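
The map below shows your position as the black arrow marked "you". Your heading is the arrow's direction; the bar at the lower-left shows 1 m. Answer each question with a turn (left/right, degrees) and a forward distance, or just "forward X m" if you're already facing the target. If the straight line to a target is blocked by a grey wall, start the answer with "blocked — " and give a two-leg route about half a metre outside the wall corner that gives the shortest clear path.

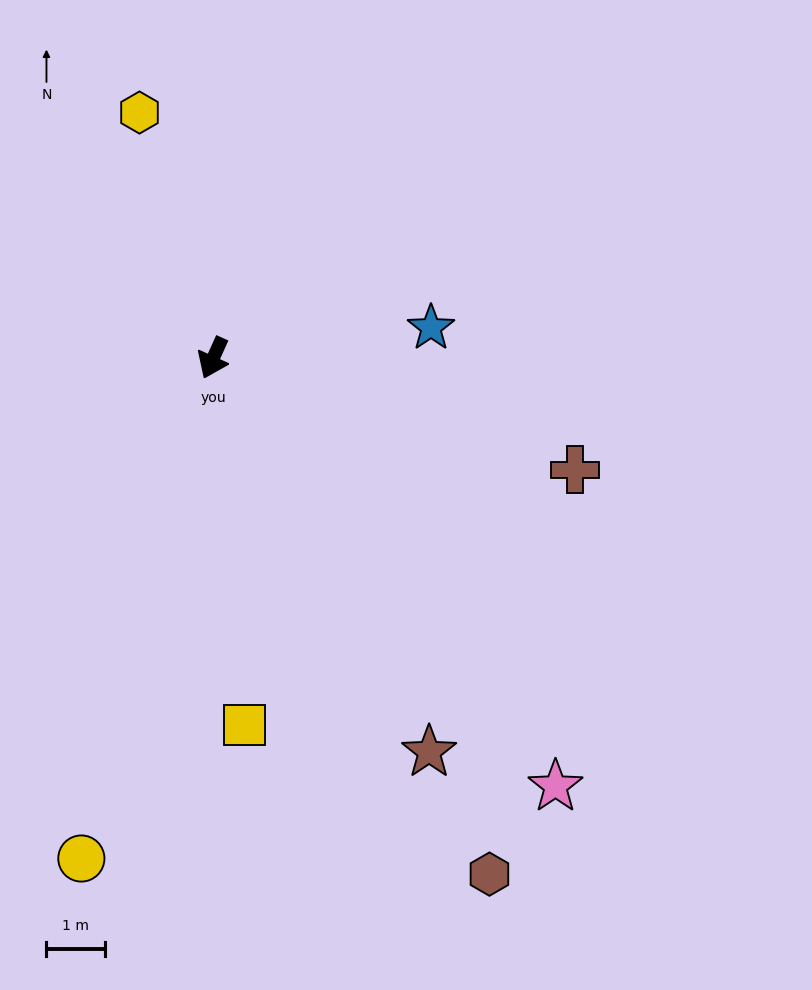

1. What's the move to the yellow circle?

turn left 9°, forward 8.8 m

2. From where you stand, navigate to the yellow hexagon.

turn right 139°, forward 4.4 m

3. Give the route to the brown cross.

turn left 97°, forward 6.4 m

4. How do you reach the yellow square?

turn left 29°, forward 6.3 m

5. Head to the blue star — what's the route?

turn left 122°, forward 3.7 m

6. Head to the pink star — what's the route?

turn left 63°, forward 9.3 m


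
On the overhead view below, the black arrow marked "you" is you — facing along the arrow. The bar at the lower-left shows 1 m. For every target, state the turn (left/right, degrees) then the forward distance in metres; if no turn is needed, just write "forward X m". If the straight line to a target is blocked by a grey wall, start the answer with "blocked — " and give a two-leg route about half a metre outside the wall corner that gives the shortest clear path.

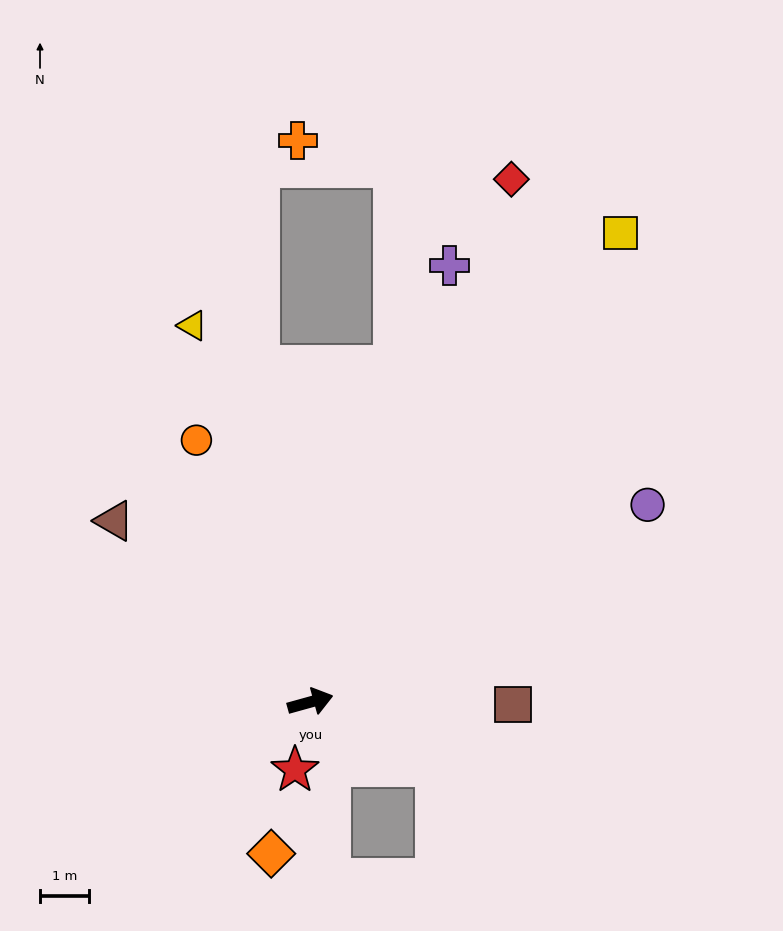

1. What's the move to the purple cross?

turn left 57°, forward 9.3 m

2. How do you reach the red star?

turn right 118°, forward 1.4 m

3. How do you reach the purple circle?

turn left 15°, forward 7.9 m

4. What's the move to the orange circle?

turn left 98°, forward 5.8 m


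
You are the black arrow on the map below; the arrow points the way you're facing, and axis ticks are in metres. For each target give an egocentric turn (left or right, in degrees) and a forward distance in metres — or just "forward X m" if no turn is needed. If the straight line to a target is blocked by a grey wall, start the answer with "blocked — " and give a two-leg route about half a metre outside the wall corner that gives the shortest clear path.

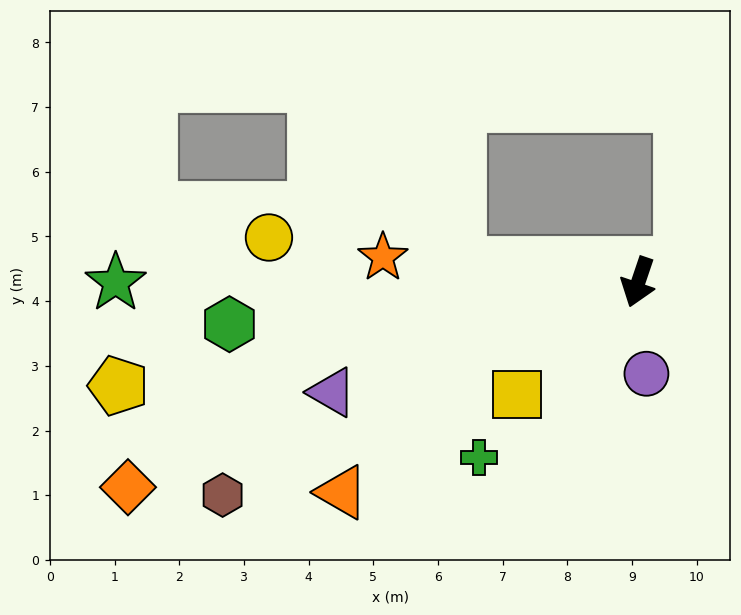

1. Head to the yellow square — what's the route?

turn right 29°, forward 2.6 m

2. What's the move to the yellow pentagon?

turn right 60°, forward 8.2 m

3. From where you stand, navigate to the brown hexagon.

turn right 44°, forward 7.2 m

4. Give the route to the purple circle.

turn left 24°, forward 1.4 m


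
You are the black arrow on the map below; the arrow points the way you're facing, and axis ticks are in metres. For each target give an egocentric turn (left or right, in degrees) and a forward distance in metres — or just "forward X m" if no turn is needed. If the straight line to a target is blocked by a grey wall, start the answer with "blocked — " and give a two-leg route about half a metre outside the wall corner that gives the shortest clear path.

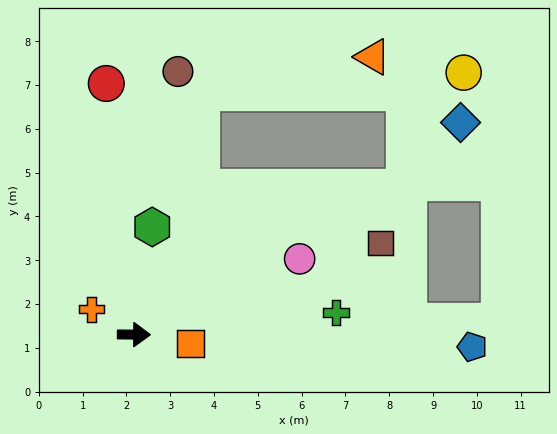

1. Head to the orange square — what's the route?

turn right 9°, forward 1.3 m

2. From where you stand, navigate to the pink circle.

turn left 25°, forward 4.2 m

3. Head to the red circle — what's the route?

turn left 97°, forward 5.8 m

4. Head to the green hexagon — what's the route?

turn left 81°, forward 2.5 m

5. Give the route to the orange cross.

turn left 150°, forward 1.1 m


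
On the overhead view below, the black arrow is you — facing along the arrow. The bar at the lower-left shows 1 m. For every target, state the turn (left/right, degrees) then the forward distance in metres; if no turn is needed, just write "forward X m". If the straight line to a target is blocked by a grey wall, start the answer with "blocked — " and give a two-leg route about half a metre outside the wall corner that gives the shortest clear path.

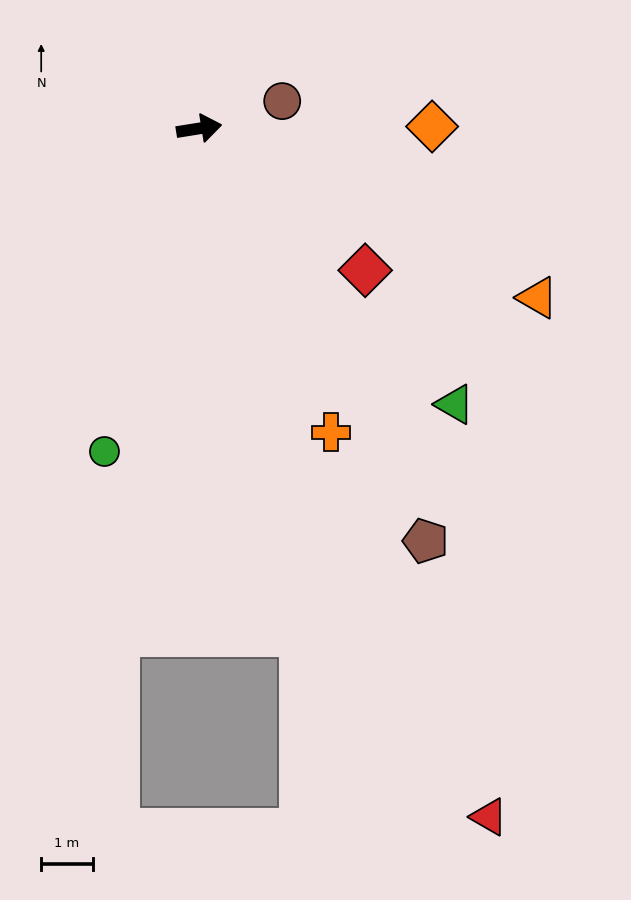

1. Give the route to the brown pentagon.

turn right 70°, forward 9.2 m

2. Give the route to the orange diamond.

turn right 9°, forward 4.5 m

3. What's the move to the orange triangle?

turn right 36°, forward 7.4 m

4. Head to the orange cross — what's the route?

turn right 76°, forward 6.4 m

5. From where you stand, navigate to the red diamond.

turn right 50°, forward 4.3 m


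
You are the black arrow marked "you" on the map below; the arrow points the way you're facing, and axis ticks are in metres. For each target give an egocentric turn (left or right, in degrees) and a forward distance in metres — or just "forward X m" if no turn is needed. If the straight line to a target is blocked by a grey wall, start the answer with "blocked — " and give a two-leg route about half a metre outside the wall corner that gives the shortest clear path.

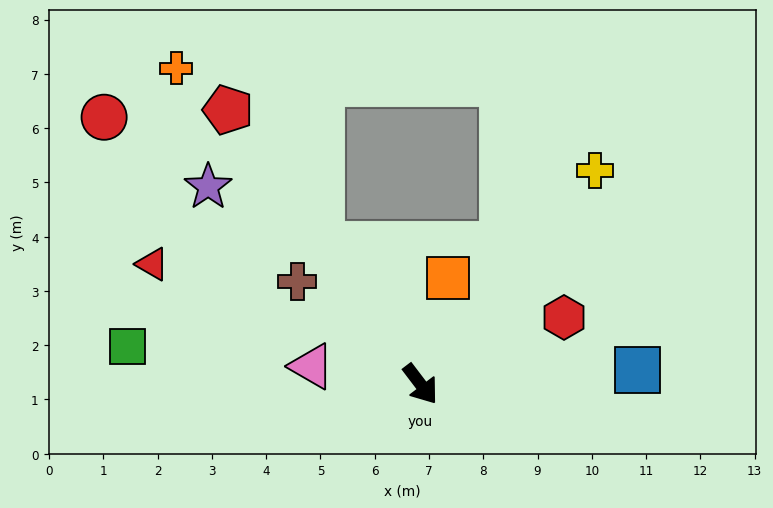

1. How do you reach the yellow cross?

turn left 104°, forward 5.1 m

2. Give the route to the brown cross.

turn right 167°, forward 3.0 m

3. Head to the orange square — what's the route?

turn left 128°, forward 2.0 m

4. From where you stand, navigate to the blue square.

turn left 57°, forward 4.0 m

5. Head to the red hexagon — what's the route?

turn left 78°, forward 2.9 m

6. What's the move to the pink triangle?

turn right 137°, forward 2.0 m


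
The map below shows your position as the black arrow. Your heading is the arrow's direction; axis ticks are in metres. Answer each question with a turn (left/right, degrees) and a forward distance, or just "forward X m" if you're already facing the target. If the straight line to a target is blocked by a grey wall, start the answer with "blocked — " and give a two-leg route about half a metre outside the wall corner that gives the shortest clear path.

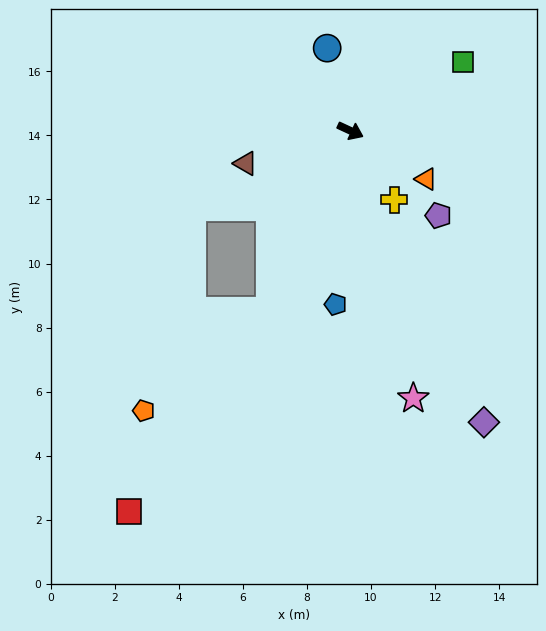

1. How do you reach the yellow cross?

turn right 33°, forward 2.5 m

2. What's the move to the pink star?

turn right 52°, forward 8.6 m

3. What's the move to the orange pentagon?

blocked — turn right 89°, forward 6.2 m, then turn right 28°, forward 5.0 m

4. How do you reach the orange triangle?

turn right 8°, forward 2.8 m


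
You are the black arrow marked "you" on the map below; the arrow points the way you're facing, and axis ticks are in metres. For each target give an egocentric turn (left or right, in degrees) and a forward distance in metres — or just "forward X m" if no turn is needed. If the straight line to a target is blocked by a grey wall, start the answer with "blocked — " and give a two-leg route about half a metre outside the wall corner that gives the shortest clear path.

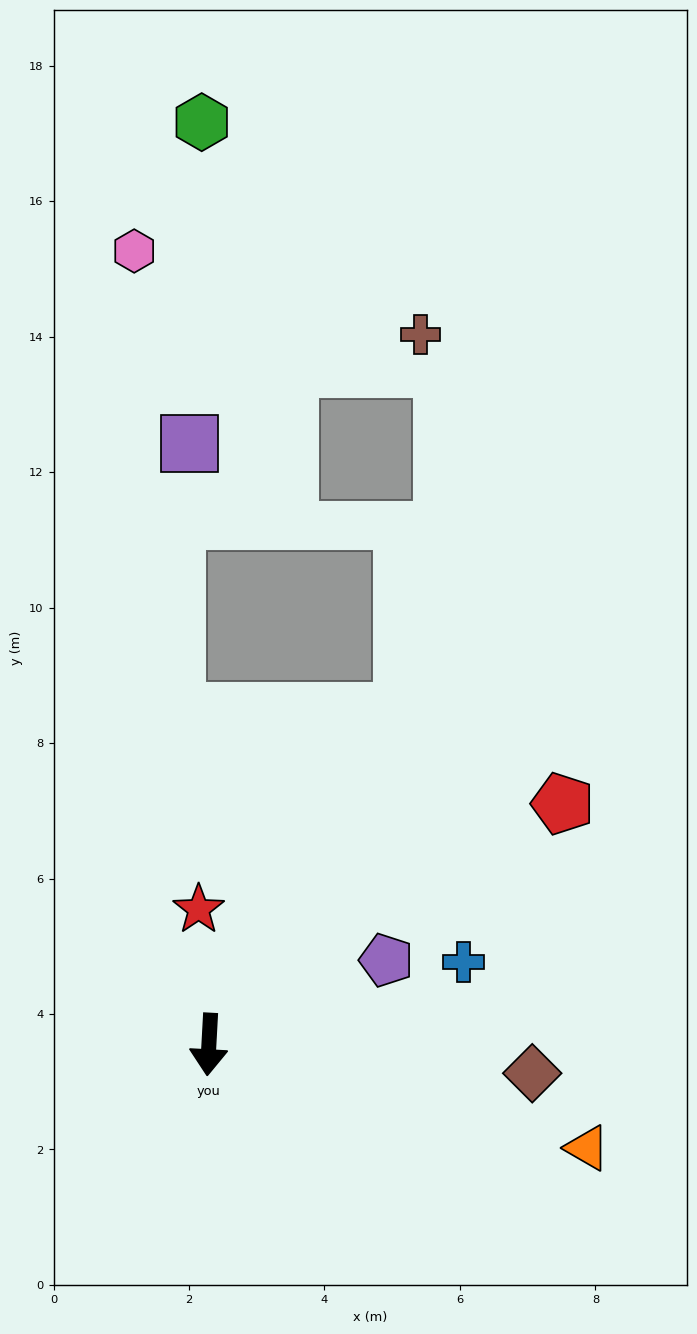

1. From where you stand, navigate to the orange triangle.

turn left 78°, forward 5.8 m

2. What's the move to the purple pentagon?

turn left 119°, forward 2.9 m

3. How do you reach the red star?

turn right 173°, forward 2.0 m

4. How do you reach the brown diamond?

turn left 88°, forward 4.8 m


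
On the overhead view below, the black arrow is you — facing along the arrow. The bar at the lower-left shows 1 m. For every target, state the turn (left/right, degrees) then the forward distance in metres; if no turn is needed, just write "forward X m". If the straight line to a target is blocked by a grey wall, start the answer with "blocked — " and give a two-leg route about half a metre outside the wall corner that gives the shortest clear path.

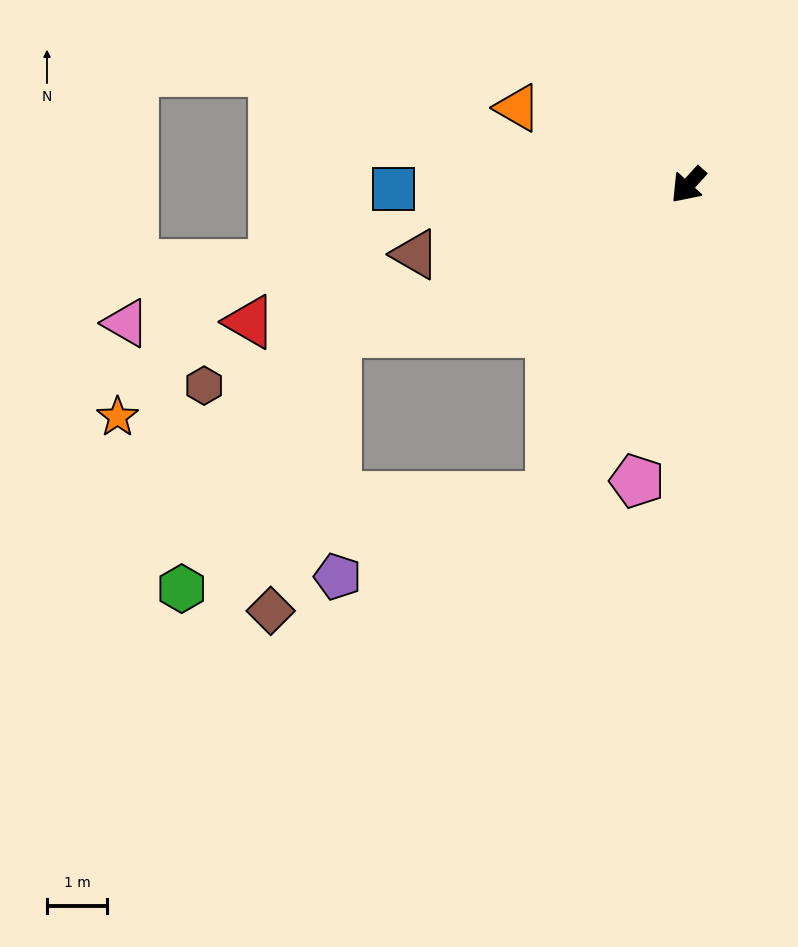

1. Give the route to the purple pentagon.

blocked — turn left 18°, forward 5.7 m, then turn right 45°, forward 3.8 m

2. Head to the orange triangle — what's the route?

turn right 72°, forward 3.1 m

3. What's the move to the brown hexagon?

turn right 25°, forward 8.8 m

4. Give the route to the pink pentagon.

turn left 32°, forward 5.0 m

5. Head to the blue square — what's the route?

turn right 47°, forward 4.9 m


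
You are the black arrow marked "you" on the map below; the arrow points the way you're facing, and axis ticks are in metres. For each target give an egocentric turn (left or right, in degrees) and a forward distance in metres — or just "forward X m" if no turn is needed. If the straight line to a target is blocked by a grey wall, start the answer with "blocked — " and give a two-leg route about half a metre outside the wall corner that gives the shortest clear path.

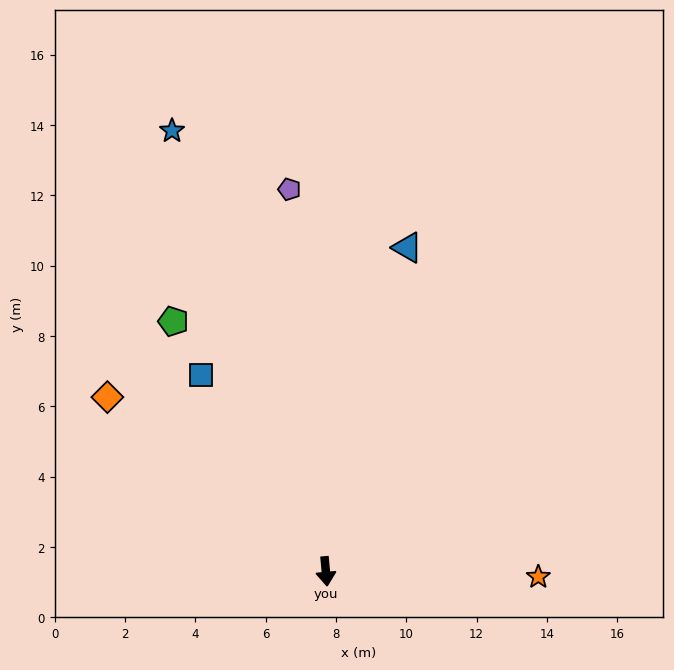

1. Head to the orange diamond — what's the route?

turn right 134°, forward 7.9 m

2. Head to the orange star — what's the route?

turn left 83°, forward 6.0 m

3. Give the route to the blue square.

turn right 153°, forward 6.6 m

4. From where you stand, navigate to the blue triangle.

turn left 161°, forward 9.5 m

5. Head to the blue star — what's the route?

turn right 166°, forward 13.3 m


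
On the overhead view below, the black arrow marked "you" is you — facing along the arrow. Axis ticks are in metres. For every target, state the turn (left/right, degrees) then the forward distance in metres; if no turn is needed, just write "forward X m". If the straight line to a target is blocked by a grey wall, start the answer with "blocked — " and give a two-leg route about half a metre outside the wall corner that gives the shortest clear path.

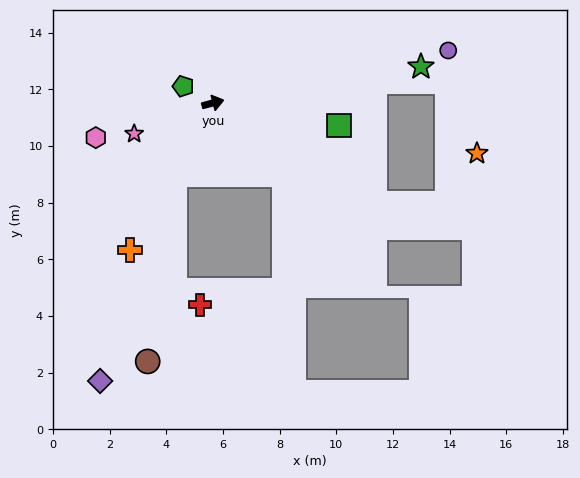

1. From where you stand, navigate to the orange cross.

turn right 134°, forward 6.0 m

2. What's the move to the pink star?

turn right 173°, forward 3.0 m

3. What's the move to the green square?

turn right 25°, forward 4.5 m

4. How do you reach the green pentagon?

turn left 136°, forward 1.2 m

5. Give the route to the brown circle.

blocked — turn right 133°, forward 2.9 m, then turn left 20°, forward 6.6 m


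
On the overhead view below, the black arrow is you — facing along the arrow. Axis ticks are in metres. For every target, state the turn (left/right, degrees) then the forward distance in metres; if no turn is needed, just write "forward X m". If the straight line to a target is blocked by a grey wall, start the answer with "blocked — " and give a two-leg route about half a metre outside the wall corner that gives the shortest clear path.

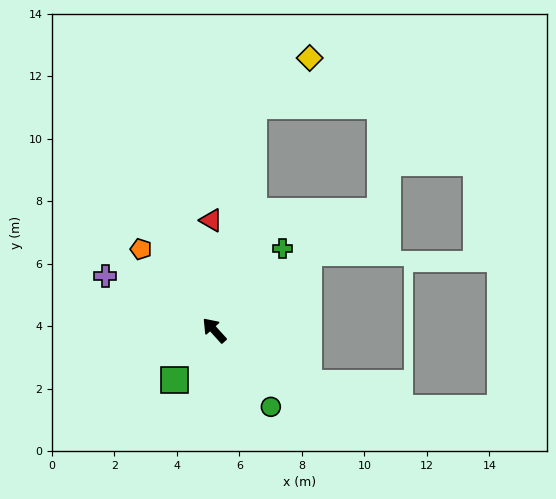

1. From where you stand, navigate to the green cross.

turn right 82°, forward 3.4 m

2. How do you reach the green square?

turn left 99°, forward 2.0 m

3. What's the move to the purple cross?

turn left 21°, forward 3.9 m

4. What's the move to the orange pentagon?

forward 3.5 m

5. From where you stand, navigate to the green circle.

turn left 174°, forward 3.0 m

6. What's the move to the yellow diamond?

blocked — turn right 52°, forward 7.3 m, then turn right 39°, forward 2.4 m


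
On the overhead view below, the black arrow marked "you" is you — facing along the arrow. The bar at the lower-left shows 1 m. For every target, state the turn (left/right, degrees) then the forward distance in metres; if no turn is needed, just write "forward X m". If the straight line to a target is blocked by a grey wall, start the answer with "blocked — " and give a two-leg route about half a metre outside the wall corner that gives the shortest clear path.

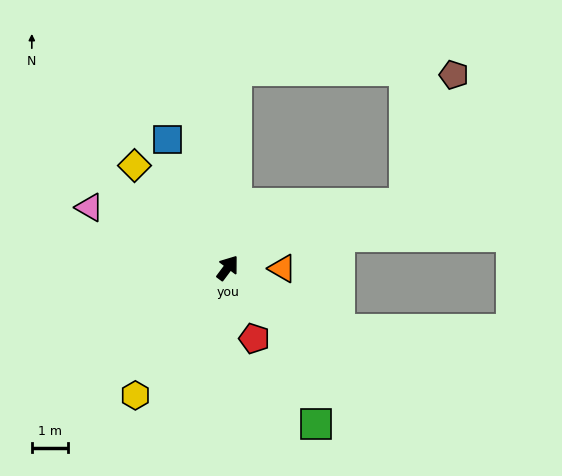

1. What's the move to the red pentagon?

turn right 123°, forward 2.1 m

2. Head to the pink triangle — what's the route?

turn left 103°, forward 4.1 m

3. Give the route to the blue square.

turn left 62°, forward 3.9 m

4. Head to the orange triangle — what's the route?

turn right 54°, forward 1.5 m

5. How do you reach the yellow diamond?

turn left 79°, forward 3.8 m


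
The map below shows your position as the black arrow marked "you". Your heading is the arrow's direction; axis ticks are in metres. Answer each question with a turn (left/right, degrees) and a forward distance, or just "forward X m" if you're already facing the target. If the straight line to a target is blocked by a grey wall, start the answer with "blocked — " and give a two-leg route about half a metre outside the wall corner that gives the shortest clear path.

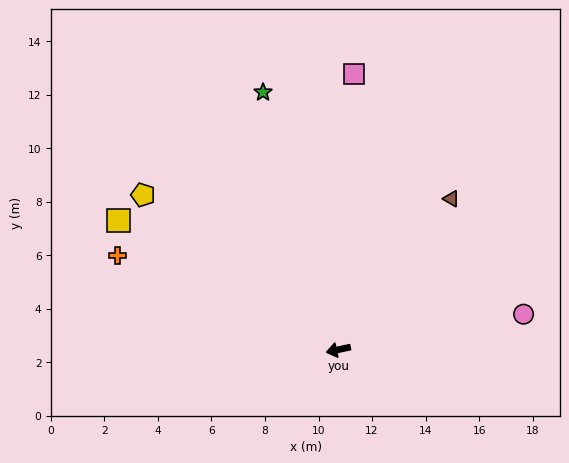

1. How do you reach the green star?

turn right 86°, forward 10.0 m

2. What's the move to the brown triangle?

turn right 139°, forward 7.0 m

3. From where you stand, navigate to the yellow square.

turn right 43°, forward 9.5 m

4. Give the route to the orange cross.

turn right 35°, forward 9.0 m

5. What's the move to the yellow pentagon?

turn right 51°, forward 9.3 m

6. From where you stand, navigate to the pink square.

turn right 106°, forward 10.3 m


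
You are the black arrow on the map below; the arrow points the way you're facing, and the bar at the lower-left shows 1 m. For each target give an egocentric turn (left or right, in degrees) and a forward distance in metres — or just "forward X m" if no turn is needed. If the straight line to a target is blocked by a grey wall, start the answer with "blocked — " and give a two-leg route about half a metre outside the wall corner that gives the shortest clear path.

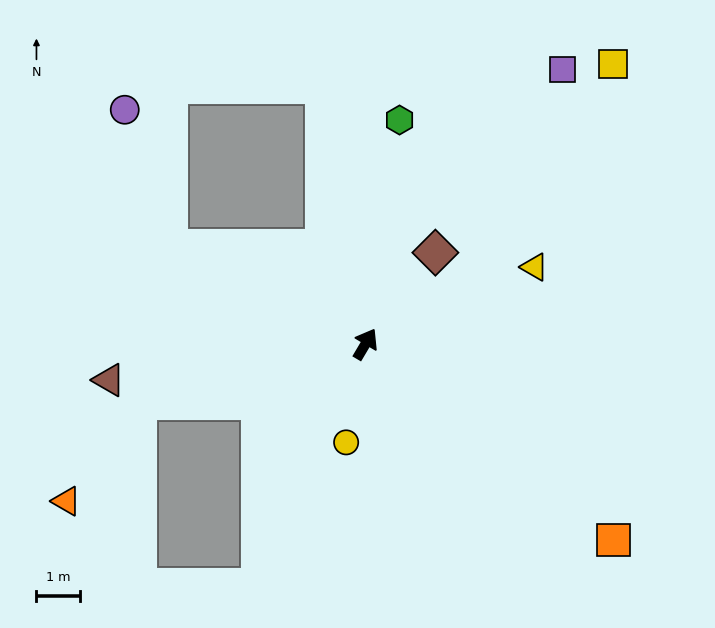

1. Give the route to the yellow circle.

turn right 161°, forward 2.3 m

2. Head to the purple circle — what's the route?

blocked — turn left 94°, forward 5.0 m, then turn right 45°, forward 3.3 m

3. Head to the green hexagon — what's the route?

turn left 22°, forward 5.2 m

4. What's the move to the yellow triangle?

turn right 35°, forward 4.2 m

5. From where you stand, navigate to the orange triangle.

blocked — turn left 135°, forward 5.4 m, then turn left 40°, forward 2.8 m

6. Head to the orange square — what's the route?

turn right 98°, forward 7.2 m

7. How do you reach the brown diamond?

turn right 7°, forward 2.6 m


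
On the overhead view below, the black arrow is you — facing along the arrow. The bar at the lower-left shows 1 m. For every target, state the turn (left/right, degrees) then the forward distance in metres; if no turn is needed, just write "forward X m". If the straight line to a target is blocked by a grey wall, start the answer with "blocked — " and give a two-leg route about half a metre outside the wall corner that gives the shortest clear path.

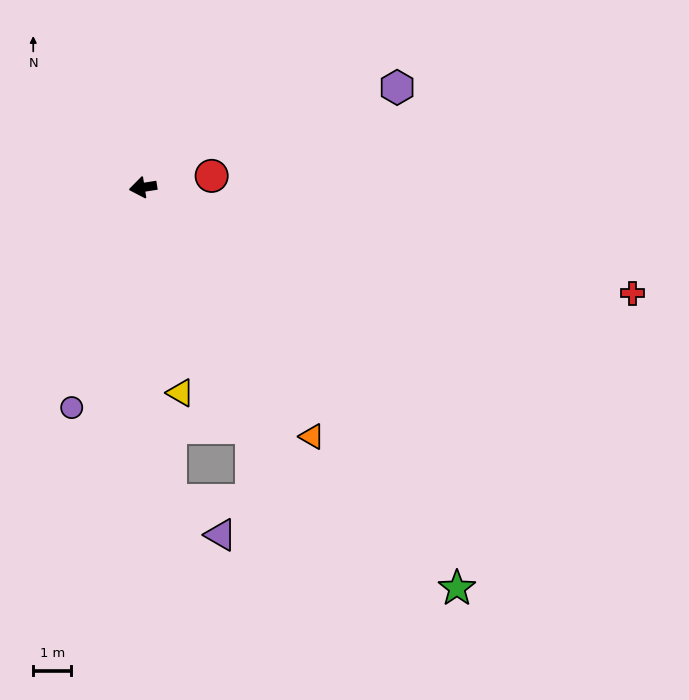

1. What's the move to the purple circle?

turn left 63°, forward 6.1 m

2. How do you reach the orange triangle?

turn left 115°, forward 7.9 m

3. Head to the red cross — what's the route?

turn left 159°, forward 13.2 m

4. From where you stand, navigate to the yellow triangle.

turn left 91°, forward 5.5 m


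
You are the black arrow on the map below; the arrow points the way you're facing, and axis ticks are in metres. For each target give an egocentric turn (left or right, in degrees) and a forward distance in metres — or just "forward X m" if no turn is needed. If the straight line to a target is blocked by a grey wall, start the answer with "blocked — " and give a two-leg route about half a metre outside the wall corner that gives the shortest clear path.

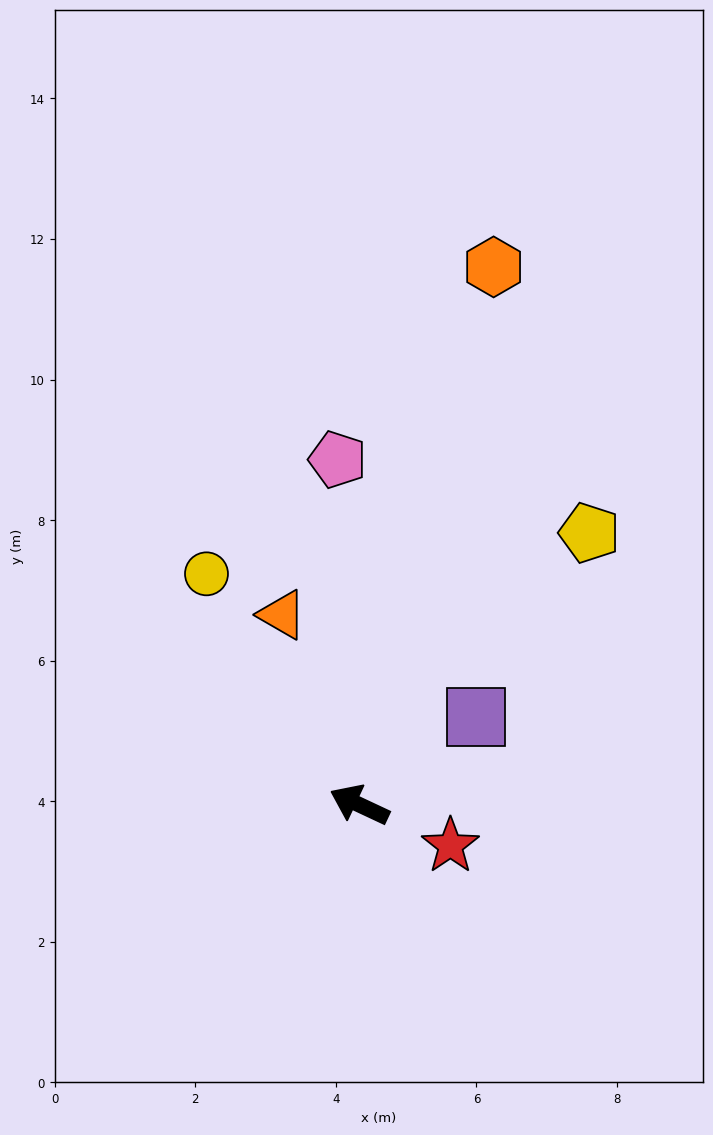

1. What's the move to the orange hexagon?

turn right 79°, forward 7.9 m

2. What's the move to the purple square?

turn right 118°, forward 2.1 m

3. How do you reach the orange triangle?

turn right 43°, forward 2.9 m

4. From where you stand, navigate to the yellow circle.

turn right 31°, forward 3.9 m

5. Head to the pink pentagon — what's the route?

turn right 61°, forward 4.9 m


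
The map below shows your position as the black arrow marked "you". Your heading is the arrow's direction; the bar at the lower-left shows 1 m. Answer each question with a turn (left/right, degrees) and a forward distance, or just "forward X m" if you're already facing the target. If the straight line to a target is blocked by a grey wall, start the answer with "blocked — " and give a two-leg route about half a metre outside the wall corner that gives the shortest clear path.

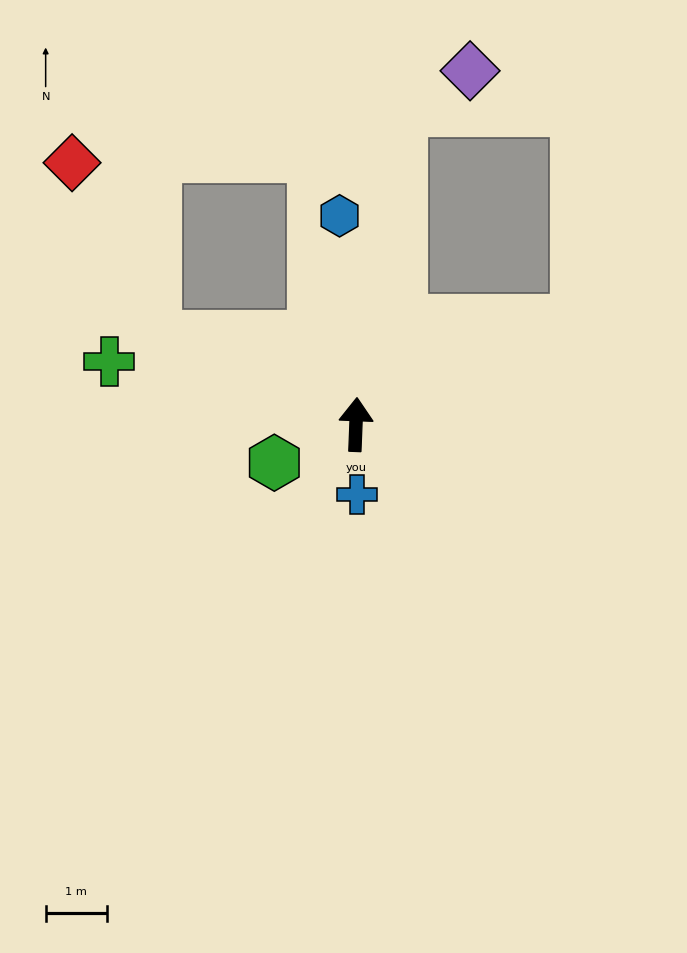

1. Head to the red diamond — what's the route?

blocked — turn left 69°, forward 3.6 m, then turn right 41°, forward 3.2 m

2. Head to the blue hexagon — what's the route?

turn left 7°, forward 3.4 m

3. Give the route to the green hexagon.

turn left 117°, forward 1.5 m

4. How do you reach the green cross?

turn left 78°, forward 4.2 m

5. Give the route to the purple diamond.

blocked — turn right 6°, forward 5.2 m, then turn right 51°, forward 1.3 m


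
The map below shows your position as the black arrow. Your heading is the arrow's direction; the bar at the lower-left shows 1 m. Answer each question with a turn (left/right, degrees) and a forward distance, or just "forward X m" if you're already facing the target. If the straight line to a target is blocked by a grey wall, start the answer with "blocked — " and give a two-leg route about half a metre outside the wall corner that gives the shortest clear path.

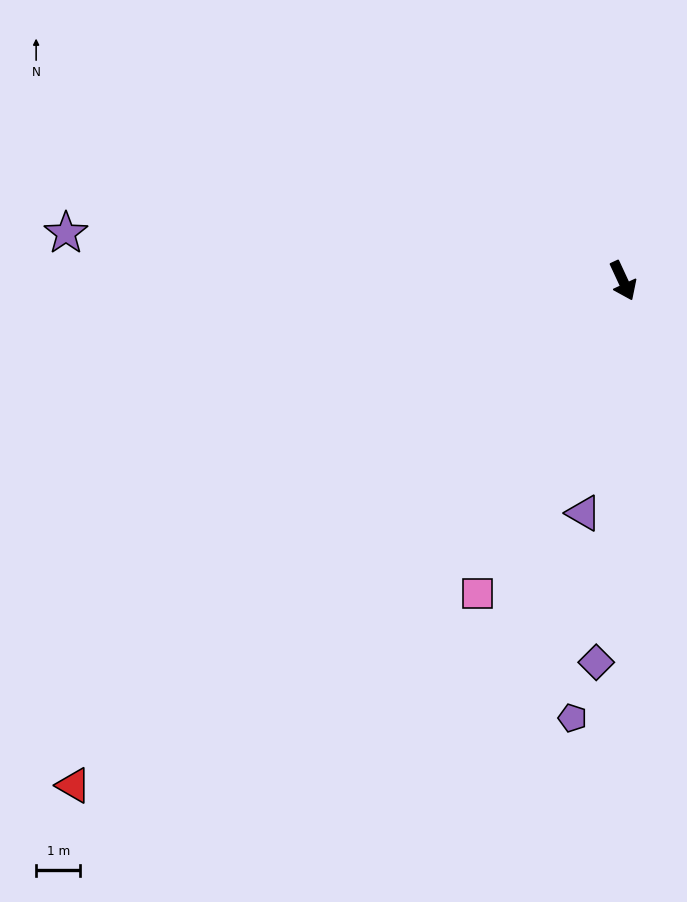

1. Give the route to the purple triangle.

turn right 34°, forward 5.3 m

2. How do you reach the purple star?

turn right 120°, forward 12.7 m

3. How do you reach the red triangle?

turn right 72°, forward 16.9 m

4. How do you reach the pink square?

turn right 50°, forward 7.8 m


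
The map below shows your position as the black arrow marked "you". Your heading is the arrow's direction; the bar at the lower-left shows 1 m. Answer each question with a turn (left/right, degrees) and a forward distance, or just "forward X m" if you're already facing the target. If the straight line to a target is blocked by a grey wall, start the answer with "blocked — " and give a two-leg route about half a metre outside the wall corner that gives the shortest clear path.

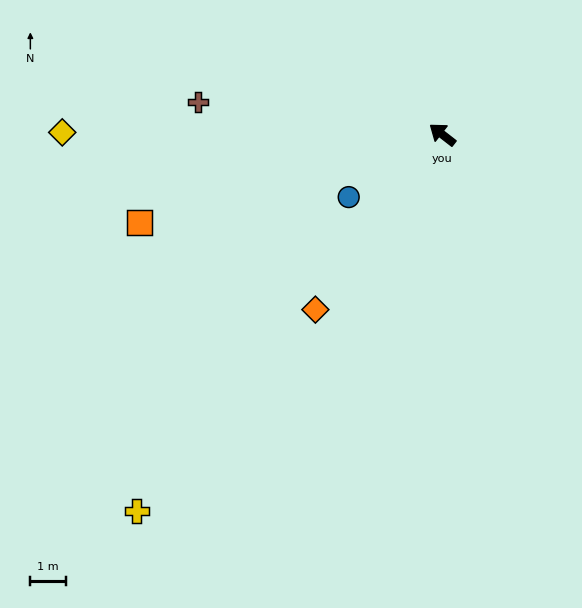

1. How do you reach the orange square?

turn left 54°, forward 8.8 m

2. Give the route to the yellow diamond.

turn left 38°, forward 10.7 m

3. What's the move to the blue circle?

turn left 72°, forward 3.2 m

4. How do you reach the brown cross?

turn left 30°, forward 6.9 m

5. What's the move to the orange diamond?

turn left 92°, forward 6.1 m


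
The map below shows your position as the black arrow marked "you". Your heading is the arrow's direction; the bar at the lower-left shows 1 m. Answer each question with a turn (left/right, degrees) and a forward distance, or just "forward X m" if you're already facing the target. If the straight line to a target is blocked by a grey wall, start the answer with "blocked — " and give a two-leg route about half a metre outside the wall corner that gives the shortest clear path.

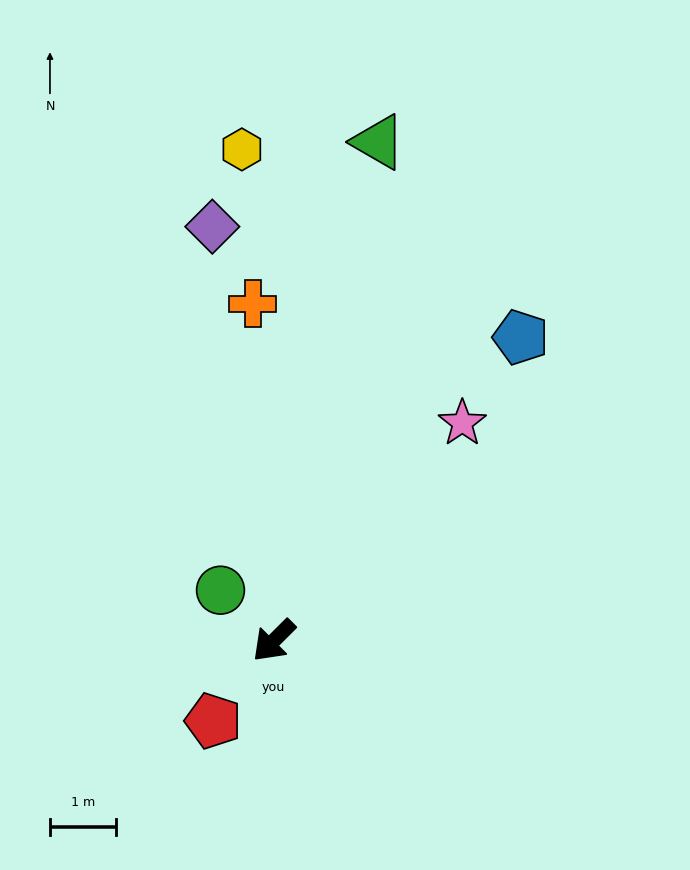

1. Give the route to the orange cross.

turn right 131°, forward 5.1 m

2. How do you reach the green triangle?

turn right 147°, forward 7.7 m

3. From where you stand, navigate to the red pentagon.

turn left 8°, forward 1.5 m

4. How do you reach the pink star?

turn right 176°, forward 4.3 m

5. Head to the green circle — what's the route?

turn right 88°, forward 1.1 m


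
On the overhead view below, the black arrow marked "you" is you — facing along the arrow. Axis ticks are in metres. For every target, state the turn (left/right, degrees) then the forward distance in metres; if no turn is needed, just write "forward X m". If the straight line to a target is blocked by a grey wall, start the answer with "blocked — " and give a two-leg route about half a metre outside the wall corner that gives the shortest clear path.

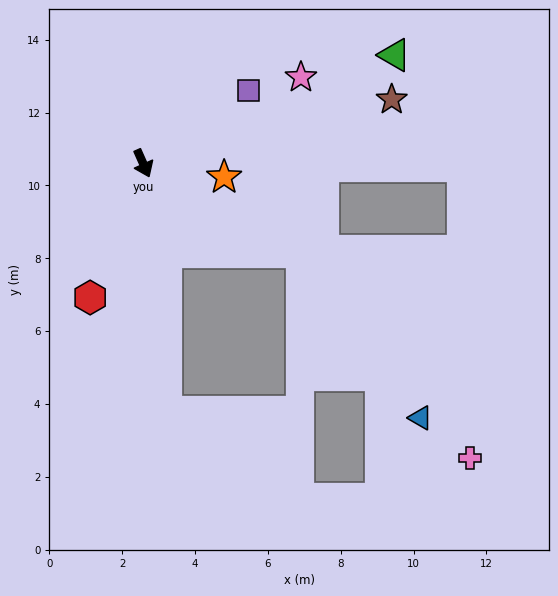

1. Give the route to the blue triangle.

blocked — turn left 37°, forward 5.0 m, then turn right 25°, forward 5.6 m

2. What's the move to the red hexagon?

turn right 45°, forward 4.0 m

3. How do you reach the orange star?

turn left 56°, forward 2.3 m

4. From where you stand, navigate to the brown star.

turn left 80°, forward 7.0 m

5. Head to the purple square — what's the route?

turn left 101°, forward 3.5 m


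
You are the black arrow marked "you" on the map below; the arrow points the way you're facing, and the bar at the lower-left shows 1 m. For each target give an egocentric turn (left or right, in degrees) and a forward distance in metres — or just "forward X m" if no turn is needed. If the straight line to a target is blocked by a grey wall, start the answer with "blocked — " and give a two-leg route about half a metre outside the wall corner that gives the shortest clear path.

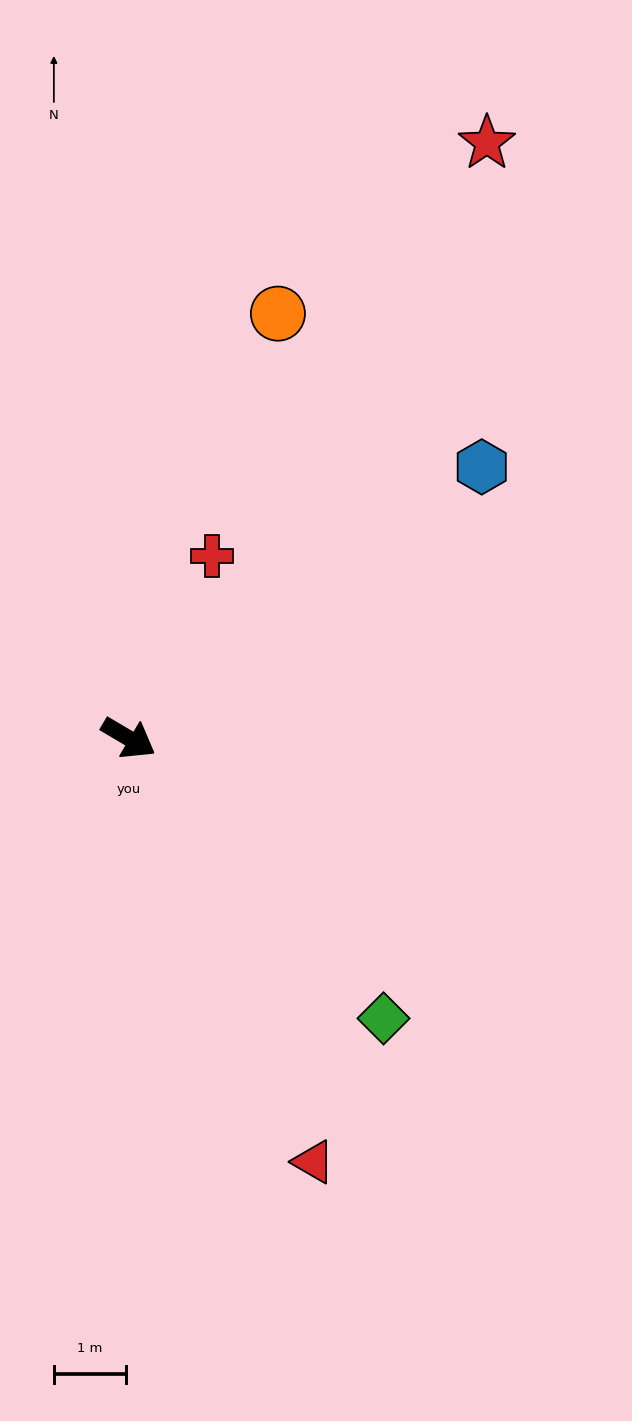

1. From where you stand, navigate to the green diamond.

turn right 17°, forward 5.2 m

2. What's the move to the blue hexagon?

turn left 68°, forward 6.2 m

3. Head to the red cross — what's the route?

turn left 96°, forward 2.8 m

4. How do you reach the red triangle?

turn right 36°, forward 6.4 m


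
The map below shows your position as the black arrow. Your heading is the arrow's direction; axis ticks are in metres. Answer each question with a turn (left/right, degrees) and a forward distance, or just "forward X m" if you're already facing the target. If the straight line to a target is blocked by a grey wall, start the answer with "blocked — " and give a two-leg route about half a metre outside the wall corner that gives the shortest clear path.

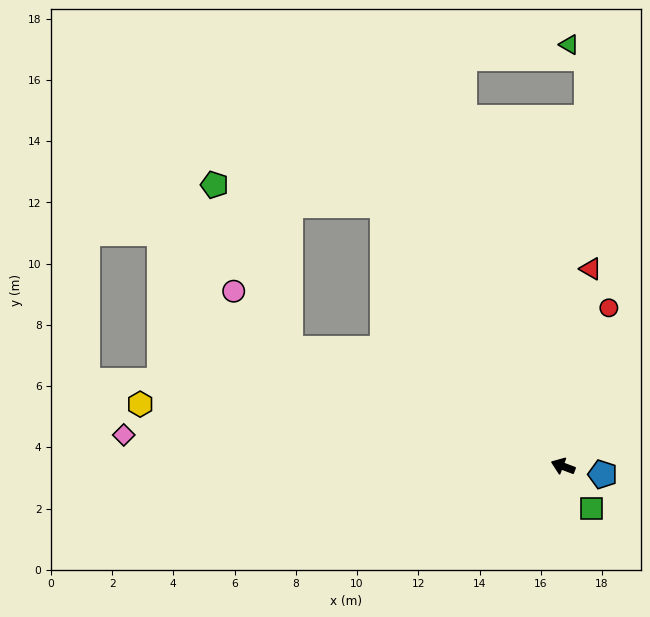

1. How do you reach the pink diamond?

turn left 17°, forward 14.4 m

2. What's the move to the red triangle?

turn right 77°, forward 6.5 m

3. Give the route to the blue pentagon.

turn right 171°, forward 1.3 m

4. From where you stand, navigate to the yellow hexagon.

turn left 12°, forward 14.0 m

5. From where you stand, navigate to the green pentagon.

blocked — turn right 3°, forward 9.7 m, then turn right 42°, forward 5.9 m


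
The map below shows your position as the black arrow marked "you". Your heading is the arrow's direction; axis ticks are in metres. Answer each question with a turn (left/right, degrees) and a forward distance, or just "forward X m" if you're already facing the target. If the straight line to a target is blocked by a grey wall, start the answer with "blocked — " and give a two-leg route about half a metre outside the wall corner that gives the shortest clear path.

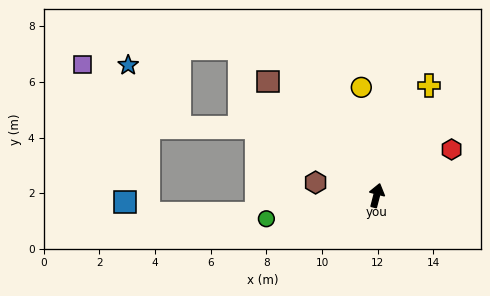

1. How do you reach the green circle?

turn left 116°, forward 4.1 m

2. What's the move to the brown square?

turn left 58°, forward 5.7 m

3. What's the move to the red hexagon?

turn right 44°, forward 3.2 m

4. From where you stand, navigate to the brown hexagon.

turn left 93°, forward 2.2 m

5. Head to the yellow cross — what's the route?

turn right 11°, forward 4.4 m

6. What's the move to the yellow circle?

turn left 23°, forward 3.9 m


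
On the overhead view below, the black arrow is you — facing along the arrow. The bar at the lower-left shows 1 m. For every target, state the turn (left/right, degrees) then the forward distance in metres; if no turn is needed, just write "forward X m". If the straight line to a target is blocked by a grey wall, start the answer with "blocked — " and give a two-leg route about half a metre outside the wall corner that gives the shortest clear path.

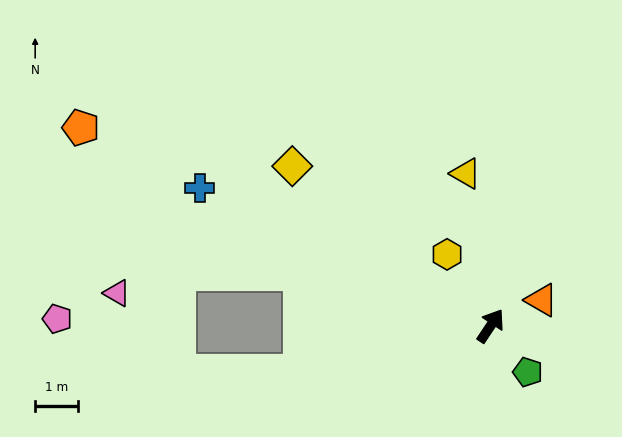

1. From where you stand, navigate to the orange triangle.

turn right 30°, forward 1.3 m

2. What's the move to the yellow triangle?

turn left 43°, forward 3.6 m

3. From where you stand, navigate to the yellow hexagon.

turn left 65°, forward 2.0 m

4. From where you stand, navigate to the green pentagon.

turn right 108°, forward 1.4 m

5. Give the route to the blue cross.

turn left 98°, forward 7.6 m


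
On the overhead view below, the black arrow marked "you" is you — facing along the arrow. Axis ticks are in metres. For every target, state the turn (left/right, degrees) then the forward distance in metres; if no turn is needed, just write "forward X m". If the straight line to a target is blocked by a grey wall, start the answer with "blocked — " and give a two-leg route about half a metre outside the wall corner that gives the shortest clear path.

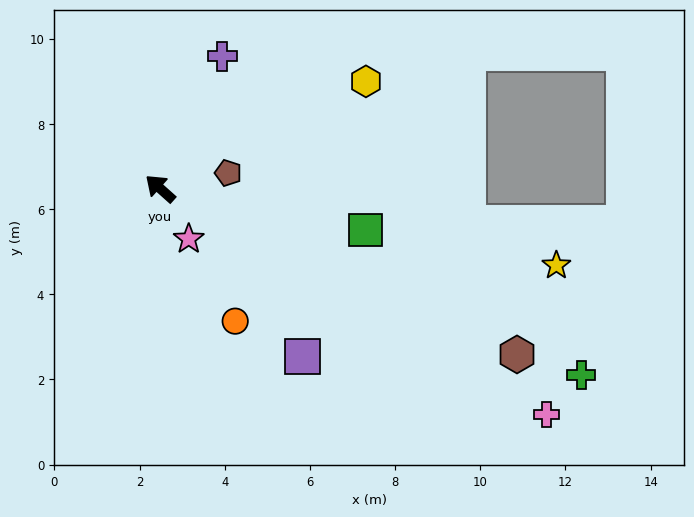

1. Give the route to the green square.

turn right 150°, forward 4.9 m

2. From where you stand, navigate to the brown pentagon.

turn right 125°, forward 1.6 m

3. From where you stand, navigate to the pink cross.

turn right 169°, forward 10.5 m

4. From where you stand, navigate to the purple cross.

turn right 73°, forward 3.4 m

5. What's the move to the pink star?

turn left 161°, forward 1.4 m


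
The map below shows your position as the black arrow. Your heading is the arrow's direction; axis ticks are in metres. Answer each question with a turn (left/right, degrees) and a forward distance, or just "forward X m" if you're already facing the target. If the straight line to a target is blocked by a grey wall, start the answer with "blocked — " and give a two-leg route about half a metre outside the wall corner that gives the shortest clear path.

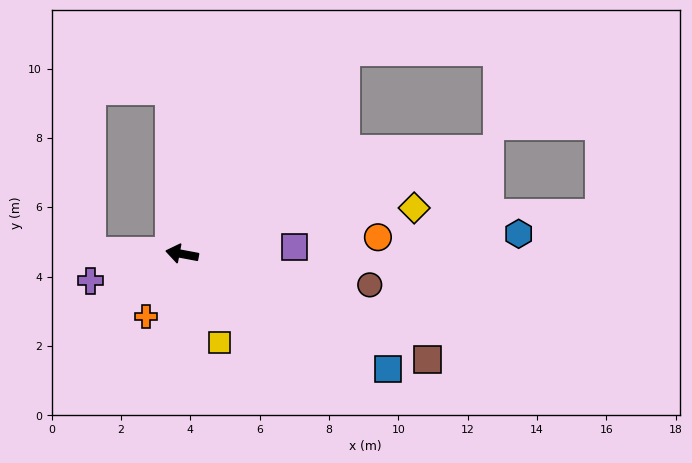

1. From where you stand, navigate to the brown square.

turn left 167°, forward 7.7 m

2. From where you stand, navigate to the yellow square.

turn left 123°, forward 2.8 m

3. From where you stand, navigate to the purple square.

turn right 166°, forward 3.2 m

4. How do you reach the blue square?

turn left 161°, forward 6.8 m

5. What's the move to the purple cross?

turn left 27°, forward 2.7 m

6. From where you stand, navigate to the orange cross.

turn left 71°, forward 2.1 m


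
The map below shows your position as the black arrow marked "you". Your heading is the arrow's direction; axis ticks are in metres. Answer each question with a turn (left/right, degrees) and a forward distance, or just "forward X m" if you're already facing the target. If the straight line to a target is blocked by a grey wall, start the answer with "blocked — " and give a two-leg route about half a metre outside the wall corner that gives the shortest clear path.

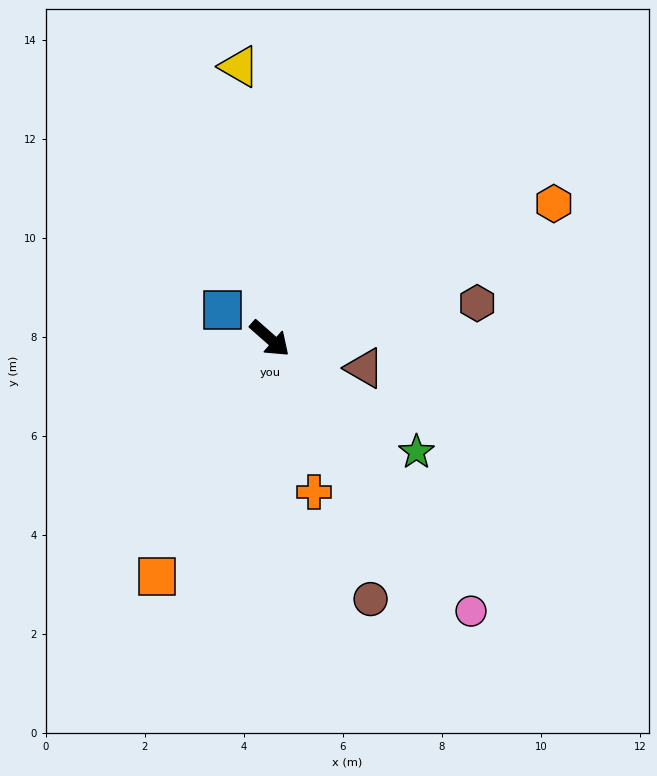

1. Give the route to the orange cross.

turn right 32°, forward 3.2 m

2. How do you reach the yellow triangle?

turn left 138°, forward 5.5 m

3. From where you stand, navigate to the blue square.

turn right 170°, forward 1.1 m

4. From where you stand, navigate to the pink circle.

turn right 12°, forward 6.8 m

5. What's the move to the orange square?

turn right 74°, forward 5.3 m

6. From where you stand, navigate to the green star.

turn left 4°, forward 3.7 m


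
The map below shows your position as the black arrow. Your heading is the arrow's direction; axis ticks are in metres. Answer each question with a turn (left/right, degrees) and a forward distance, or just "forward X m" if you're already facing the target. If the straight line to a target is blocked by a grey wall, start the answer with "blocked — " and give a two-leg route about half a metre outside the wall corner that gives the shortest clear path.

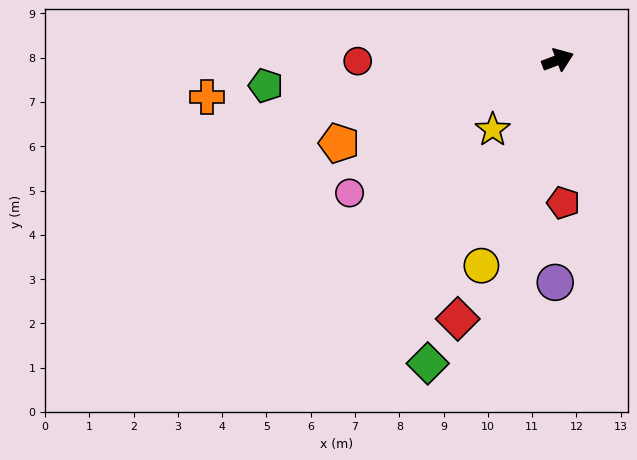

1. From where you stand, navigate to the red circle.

turn left 159°, forward 4.5 m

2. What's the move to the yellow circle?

turn right 131°, forward 5.0 m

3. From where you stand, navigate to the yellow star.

turn right 154°, forward 2.2 m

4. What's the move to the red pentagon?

turn right 109°, forward 3.2 m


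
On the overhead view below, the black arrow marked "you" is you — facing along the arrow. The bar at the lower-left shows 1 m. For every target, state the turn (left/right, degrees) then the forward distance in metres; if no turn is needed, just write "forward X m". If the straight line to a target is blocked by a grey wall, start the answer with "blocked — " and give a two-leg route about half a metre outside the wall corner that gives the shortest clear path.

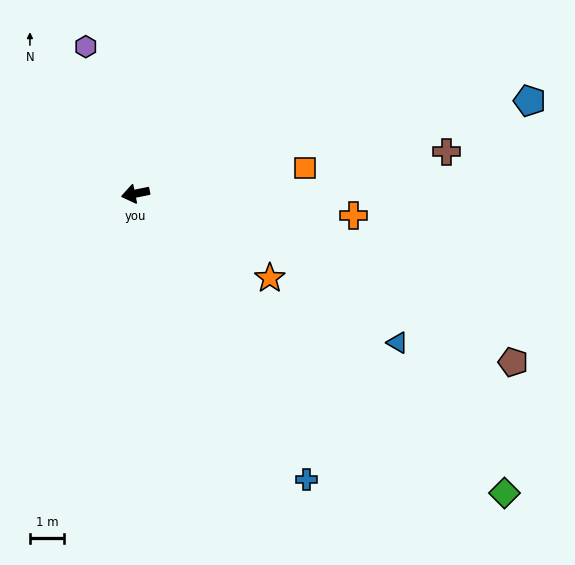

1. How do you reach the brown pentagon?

turn left 144°, forward 12.0 m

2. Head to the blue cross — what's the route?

turn left 109°, forward 9.7 m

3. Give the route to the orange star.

turn left 136°, forward 4.6 m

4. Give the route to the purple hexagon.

turn right 83°, forward 4.5 m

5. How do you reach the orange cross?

turn left 163°, forward 6.4 m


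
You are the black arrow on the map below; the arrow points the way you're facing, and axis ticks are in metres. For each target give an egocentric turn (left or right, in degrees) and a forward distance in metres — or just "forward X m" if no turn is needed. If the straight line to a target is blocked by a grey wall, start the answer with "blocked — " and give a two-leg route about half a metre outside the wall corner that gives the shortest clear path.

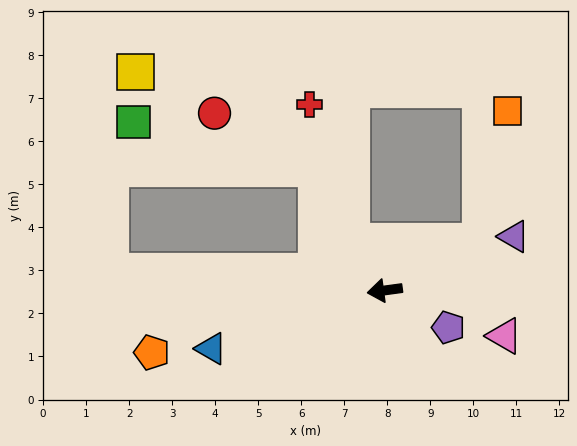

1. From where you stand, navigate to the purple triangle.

turn right 165°, forward 3.3 m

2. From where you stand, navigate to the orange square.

blocked — turn right 160°, forward 2.5 m, then turn left 50°, forward 3.1 m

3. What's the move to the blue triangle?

turn left 11°, forward 4.3 m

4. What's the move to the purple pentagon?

turn left 142°, forward 1.7 m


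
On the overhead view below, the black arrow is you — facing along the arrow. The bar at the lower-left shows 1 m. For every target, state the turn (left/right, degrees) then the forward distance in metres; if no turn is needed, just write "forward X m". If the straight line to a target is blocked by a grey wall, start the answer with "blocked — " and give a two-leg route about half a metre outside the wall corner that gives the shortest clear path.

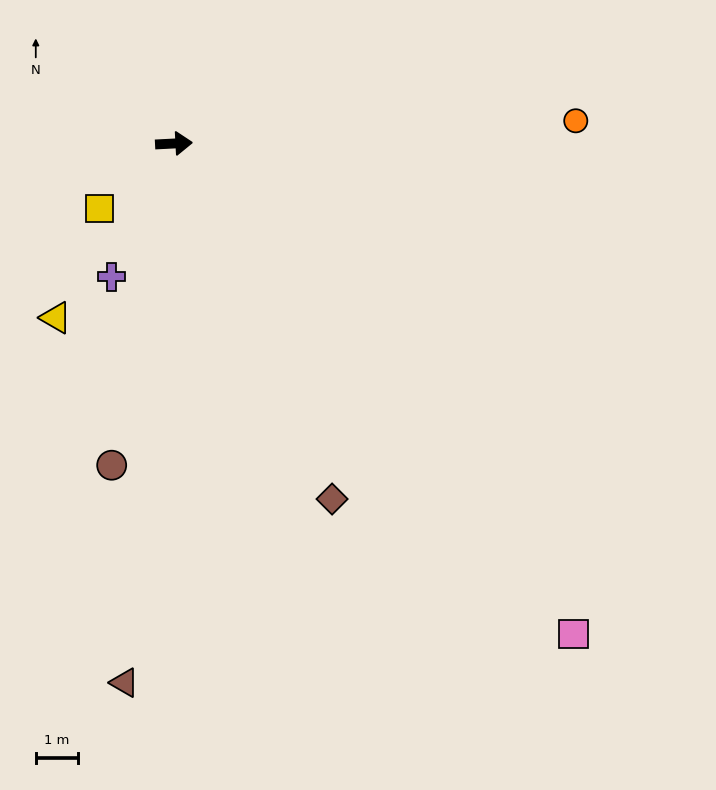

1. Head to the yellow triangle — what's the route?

turn right 127°, forward 5.0 m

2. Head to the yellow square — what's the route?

turn right 142°, forward 2.4 m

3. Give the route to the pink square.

turn right 54°, forward 15.0 m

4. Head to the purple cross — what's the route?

turn right 118°, forward 3.5 m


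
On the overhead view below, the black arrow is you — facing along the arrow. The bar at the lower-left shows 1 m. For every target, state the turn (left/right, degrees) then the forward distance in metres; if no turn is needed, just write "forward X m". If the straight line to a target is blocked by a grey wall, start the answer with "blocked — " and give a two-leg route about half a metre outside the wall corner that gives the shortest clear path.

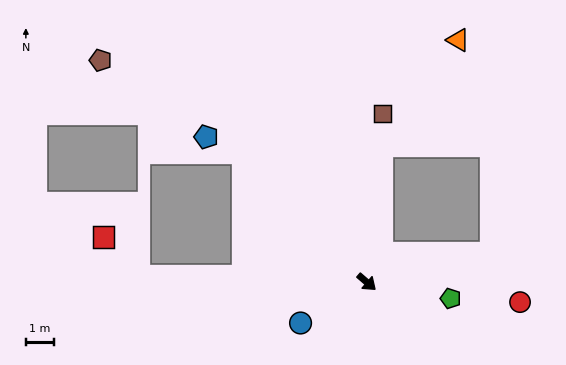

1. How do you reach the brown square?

turn left 126°, forward 6.0 m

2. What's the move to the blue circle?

turn right 108°, forward 2.8 m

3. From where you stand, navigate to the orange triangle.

blocked — turn left 125°, forward 4.9 m, then turn right 30°, forward 4.6 m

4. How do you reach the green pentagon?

turn left 30°, forward 3.0 m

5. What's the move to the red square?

blocked — turn right 141°, forward 8.1 m, then turn right 47°, forward 1.9 m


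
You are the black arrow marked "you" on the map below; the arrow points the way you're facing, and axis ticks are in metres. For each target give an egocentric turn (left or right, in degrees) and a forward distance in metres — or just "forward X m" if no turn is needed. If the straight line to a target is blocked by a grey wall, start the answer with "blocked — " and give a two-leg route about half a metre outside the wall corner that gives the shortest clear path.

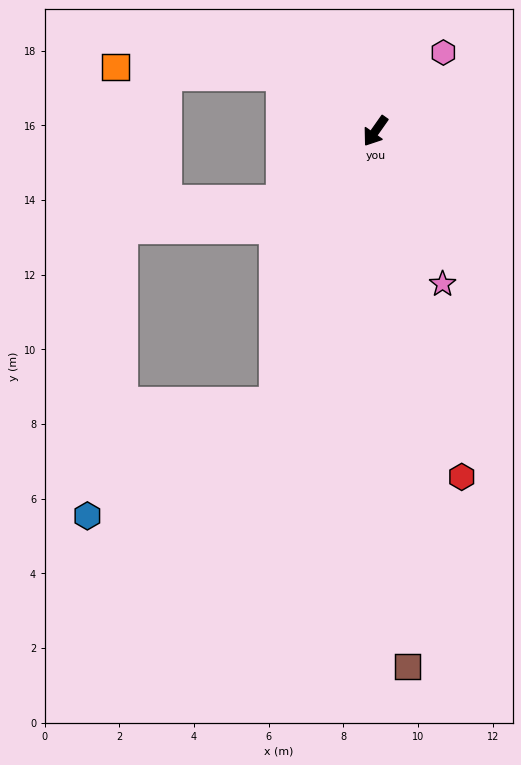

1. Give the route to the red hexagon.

turn left 49°, forward 9.5 m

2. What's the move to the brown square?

turn left 39°, forward 14.4 m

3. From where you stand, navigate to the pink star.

turn left 59°, forward 4.5 m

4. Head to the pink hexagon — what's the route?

turn left 174°, forward 2.8 m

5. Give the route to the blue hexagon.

blocked — turn left 15°, forward 7.8 m, then turn right 39°, forward 5.9 m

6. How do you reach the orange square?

blocked — turn right 86°, forward 2.9 m, then turn left 28°, forward 4.5 m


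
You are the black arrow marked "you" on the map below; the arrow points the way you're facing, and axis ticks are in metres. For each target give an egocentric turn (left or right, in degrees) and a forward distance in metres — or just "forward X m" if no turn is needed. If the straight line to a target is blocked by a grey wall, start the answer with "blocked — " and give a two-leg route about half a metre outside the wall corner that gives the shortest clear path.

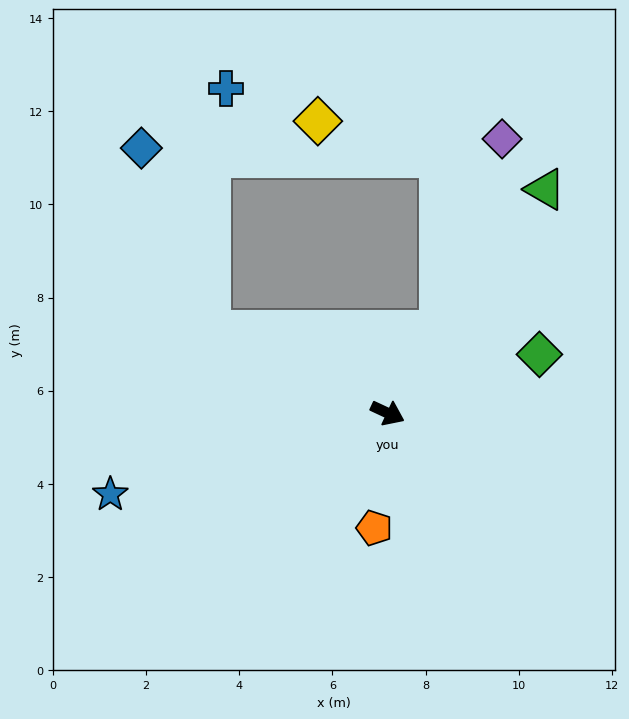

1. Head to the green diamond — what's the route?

turn left 46°, forward 3.5 m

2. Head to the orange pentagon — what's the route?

turn right 72°, forward 2.5 m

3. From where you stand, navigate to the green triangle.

turn left 80°, forward 5.9 m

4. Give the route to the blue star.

turn right 139°, forward 6.2 m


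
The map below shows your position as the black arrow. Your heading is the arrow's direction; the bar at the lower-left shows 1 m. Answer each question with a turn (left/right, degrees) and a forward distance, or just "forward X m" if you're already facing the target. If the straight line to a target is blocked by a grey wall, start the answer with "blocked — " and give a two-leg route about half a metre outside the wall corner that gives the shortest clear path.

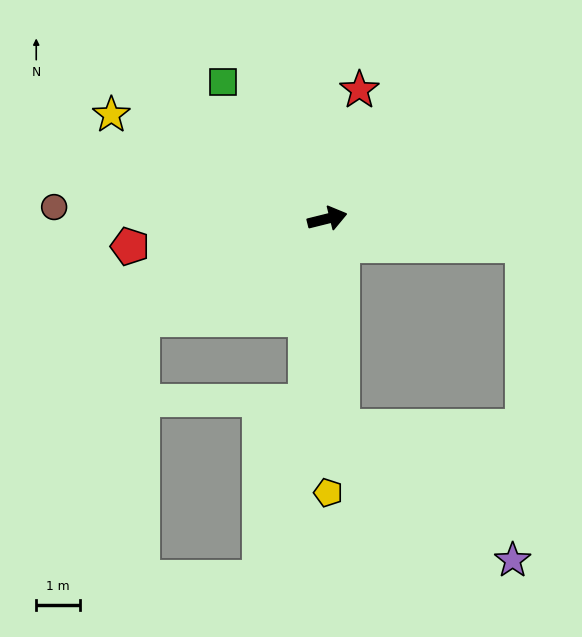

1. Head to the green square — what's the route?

turn left 113°, forward 3.9 m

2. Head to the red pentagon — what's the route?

turn left 174°, forward 4.5 m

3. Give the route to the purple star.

blocked — turn right 100°, forward 4.8 m, then turn left 48°, forward 4.9 m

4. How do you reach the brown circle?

turn left 164°, forward 6.2 m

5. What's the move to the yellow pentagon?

turn right 104°, forward 6.2 m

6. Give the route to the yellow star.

turn left 140°, forward 5.4 m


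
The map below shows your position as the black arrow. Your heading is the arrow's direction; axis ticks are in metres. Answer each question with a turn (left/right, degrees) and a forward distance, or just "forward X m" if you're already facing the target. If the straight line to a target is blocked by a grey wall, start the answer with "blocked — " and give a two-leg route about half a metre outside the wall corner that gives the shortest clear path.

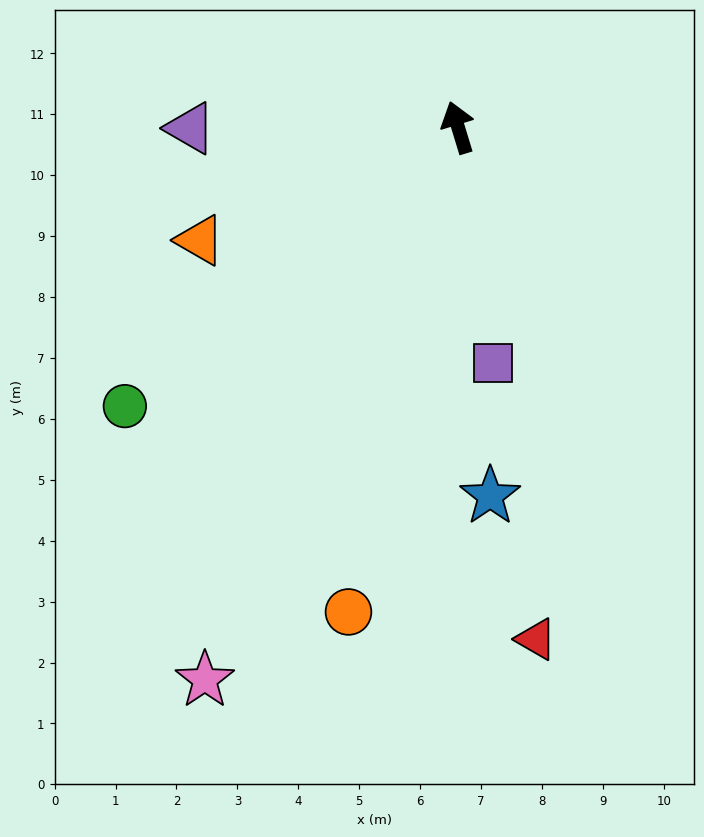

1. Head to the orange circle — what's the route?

turn left 150°, forward 8.2 m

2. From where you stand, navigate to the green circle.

turn left 113°, forward 7.1 m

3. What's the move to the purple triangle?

turn left 73°, forward 4.4 m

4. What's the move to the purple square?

turn left 171°, forward 3.9 m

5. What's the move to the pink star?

turn left 138°, forward 10.0 m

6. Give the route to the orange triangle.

turn left 97°, forward 4.6 m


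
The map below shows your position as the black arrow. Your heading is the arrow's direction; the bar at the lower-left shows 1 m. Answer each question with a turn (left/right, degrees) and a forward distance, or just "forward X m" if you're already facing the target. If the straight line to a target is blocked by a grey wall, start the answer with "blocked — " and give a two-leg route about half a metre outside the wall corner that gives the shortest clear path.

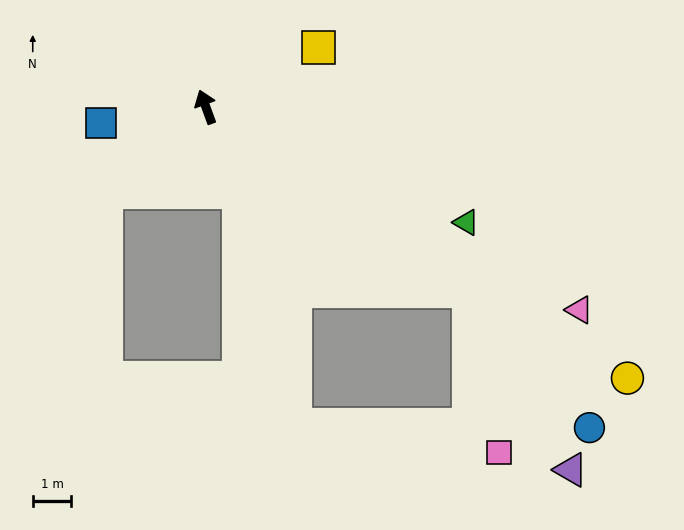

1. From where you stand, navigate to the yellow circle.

turn right 143°, forward 13.0 m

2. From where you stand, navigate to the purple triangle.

blocked — turn right 145°, forward 8.3 m, then turn right 25°, forward 5.3 m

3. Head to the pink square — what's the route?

blocked — turn right 145°, forward 8.3 m, then turn right 44°, forward 4.2 m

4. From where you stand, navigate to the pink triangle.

turn right 139°, forward 11.0 m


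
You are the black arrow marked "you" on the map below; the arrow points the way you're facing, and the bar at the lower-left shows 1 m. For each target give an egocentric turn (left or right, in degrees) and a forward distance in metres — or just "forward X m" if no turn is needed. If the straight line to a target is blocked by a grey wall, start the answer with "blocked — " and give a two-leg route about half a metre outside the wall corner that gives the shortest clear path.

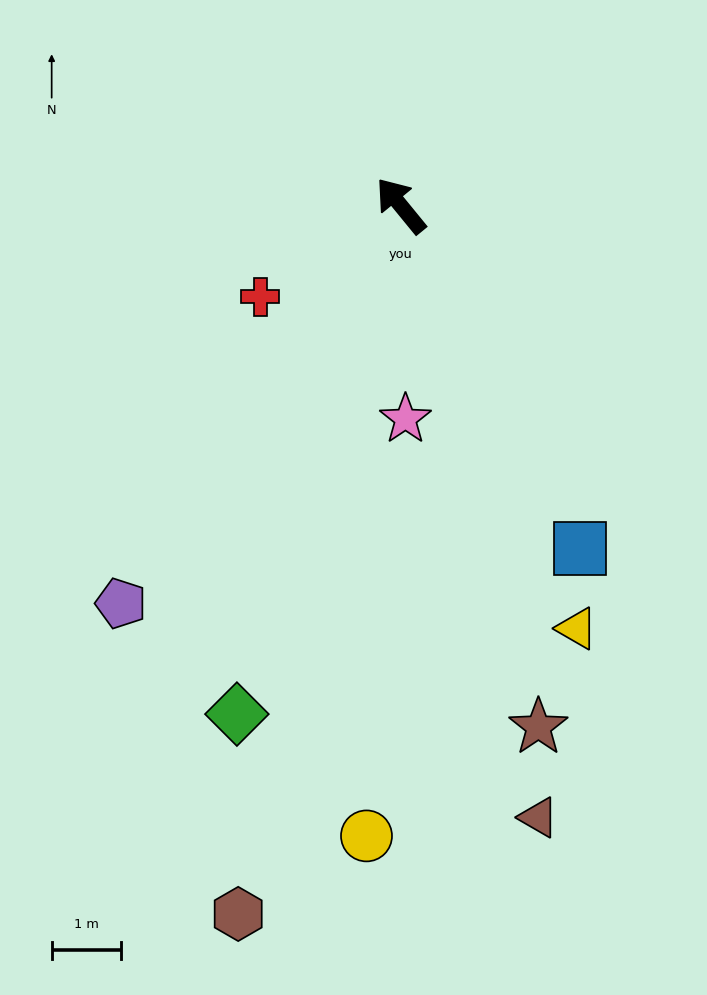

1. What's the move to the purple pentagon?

turn left 106°, forward 7.0 m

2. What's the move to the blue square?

turn left 168°, forward 5.6 m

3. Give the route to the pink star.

turn left 142°, forward 3.1 m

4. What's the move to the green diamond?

turn left 123°, forward 7.7 m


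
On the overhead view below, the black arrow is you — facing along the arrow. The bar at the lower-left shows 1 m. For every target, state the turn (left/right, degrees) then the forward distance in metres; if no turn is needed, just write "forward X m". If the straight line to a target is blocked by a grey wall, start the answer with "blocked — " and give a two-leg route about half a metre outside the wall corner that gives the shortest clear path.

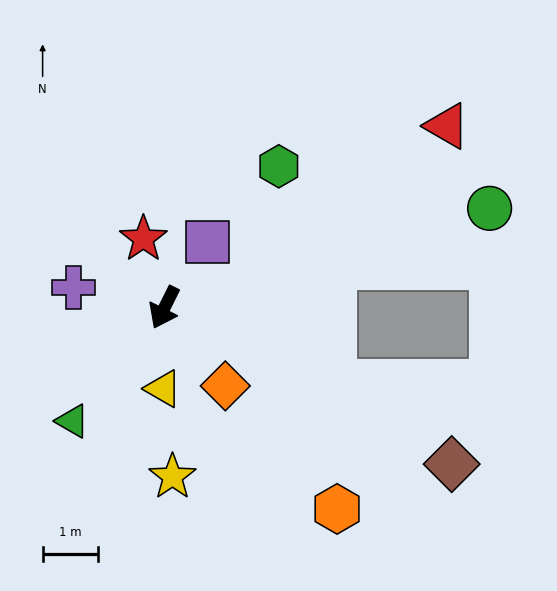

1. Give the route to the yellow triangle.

turn left 26°, forward 1.5 m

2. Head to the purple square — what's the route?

turn left 173°, forward 1.4 m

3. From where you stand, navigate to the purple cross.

turn right 76°, forward 1.7 m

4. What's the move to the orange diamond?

turn left 64°, forward 1.8 m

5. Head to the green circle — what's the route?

turn left 133°, forward 6.1 m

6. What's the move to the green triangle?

turn right 13°, forward 2.6 m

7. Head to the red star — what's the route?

turn right 136°, forward 1.3 m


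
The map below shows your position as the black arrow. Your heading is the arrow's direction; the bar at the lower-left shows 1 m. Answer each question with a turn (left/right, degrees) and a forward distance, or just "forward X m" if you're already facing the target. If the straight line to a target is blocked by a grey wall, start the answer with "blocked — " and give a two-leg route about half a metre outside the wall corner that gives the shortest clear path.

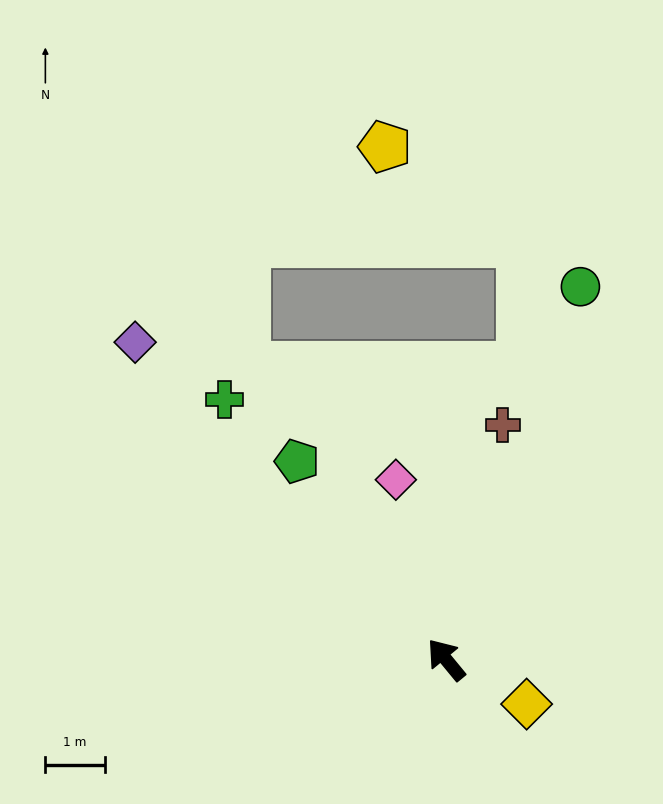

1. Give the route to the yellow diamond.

turn right 158°, forward 1.5 m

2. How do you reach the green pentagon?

turn right 3°, forward 4.2 m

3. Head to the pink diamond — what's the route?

turn right 24°, forward 3.1 m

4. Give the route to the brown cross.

turn right 53°, forward 4.1 m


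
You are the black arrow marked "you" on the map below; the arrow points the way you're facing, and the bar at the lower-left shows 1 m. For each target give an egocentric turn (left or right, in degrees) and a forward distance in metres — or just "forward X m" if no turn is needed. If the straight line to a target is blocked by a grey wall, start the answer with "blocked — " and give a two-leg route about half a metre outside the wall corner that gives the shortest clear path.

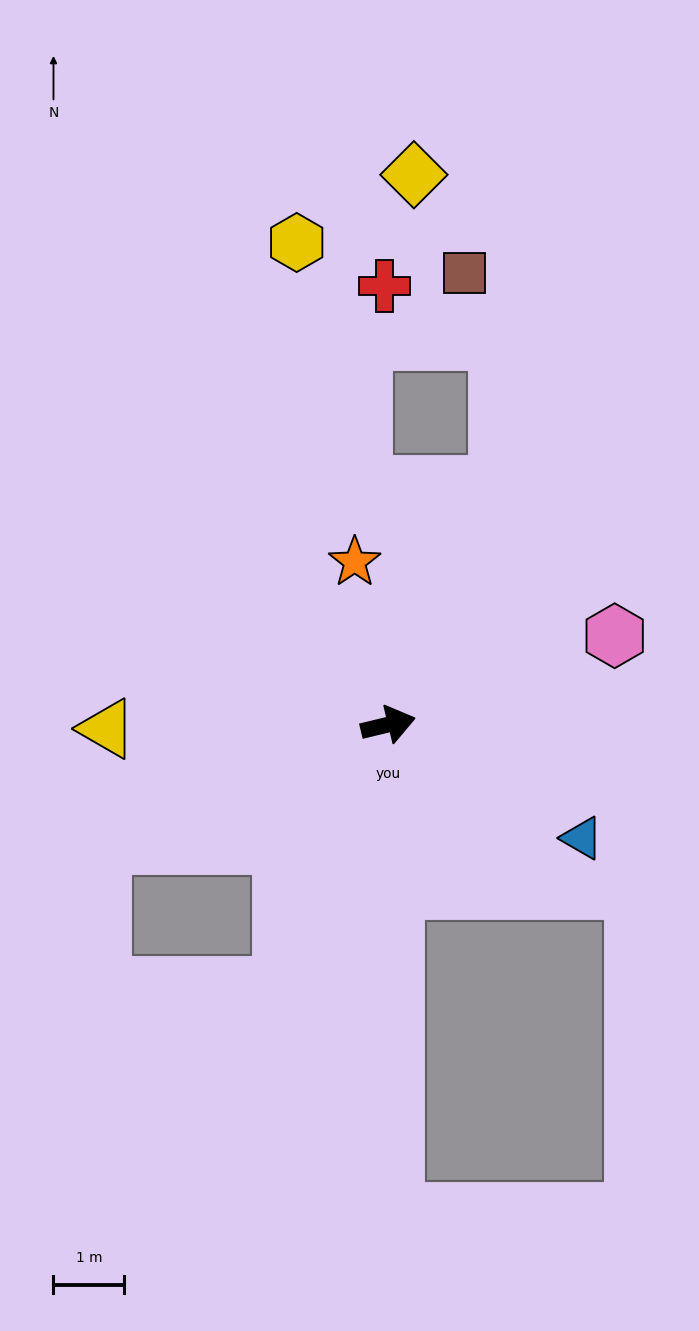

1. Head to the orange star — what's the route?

turn left 88°, forward 2.3 m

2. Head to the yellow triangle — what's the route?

turn left 167°, forward 4.0 m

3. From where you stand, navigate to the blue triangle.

turn right 44°, forward 3.2 m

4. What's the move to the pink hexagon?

turn left 8°, forward 3.4 m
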